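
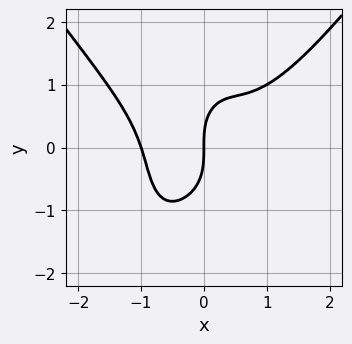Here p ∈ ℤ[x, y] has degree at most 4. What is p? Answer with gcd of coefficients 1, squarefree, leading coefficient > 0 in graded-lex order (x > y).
(a) Degree: a generic line meets the curve in up to 4 points, so deg p = 4.
(b) Reading off the gridlines: one y-axis crossing is at y = 0; among the integer gridlines, it crosses the x-axis at x ∈ {-1, 0}.
(c) Putting this together gives p.

2*x^4 - x^2*y^2 - 2*x^2*y - y^3 + 2*x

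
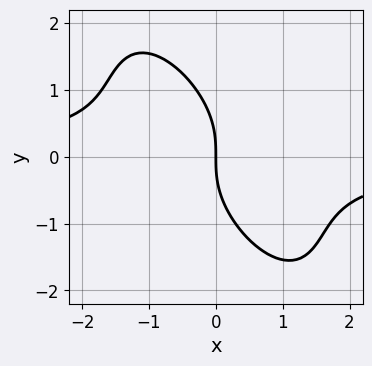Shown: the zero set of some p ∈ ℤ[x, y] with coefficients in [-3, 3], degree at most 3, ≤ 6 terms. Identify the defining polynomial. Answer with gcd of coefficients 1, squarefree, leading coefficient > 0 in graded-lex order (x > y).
2*x^2*y + 2*x*y^2 + y^3 + 2*x

First, the degree is 3 — a generic line meets the curve in up to 3 points.
Next, reading off the gridlines: it meets the y-axis at y = 0 (among the integer gridlines); one x-axis crossing is at x = 0.
Finally, these observations pin down the coefficients.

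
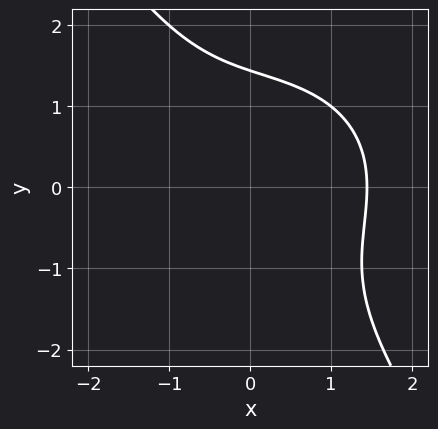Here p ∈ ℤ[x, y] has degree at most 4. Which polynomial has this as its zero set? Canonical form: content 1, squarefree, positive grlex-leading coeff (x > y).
x^3 + x*y^2 + y^3 - 3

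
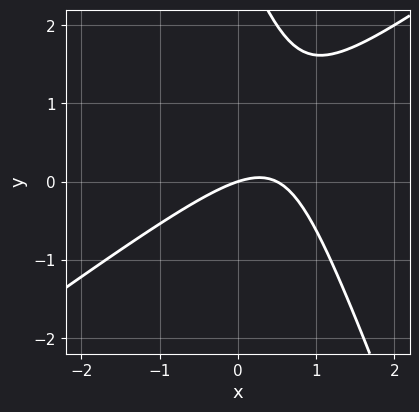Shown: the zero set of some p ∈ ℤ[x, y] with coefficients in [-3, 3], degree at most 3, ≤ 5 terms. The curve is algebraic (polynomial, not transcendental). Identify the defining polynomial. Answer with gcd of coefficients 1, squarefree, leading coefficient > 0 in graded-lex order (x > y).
2*x^2 - 2*x*y - y^2 - x + 3*y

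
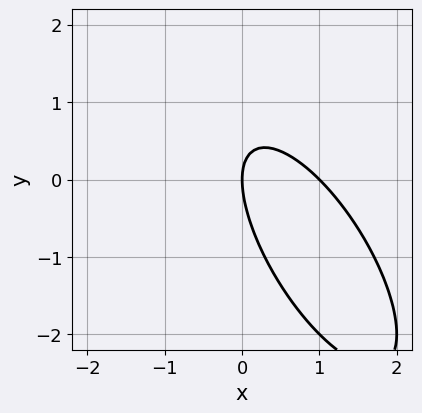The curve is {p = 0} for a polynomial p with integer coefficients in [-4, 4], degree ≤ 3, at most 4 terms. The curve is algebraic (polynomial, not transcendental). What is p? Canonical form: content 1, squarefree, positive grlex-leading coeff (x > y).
2*x^2 + 2*x*y + y^2 - 2*x

First, deg p = 2. No degree-1 curve has this shape.
Next, from the axis intercepts and sections: it crosses the y-axis at the gridline y = 0; the x-axis gridline crossings are at x ∈ {0, 1}.
Finally, fitting integer coefficients to these (and the overall shape) gives p.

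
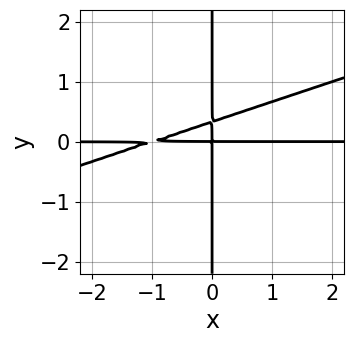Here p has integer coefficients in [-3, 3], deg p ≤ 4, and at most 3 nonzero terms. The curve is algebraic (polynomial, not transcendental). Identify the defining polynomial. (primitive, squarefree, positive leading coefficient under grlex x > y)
x^2*y - 3*x*y^2 + x*y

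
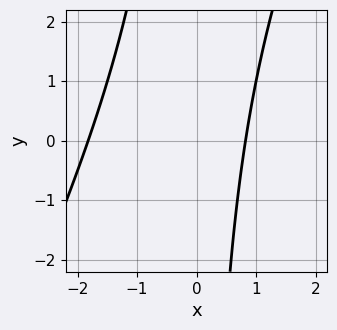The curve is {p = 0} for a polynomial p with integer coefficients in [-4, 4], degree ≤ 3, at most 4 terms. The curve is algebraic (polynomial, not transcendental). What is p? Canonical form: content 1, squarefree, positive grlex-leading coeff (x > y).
2*x^2 - x*y + 2*x - 3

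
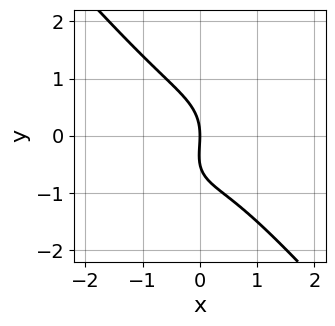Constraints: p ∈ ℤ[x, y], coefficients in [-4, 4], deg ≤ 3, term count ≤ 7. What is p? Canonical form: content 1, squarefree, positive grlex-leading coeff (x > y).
3*x^3 + 2*y^3 + x*y + y^2 + 3*x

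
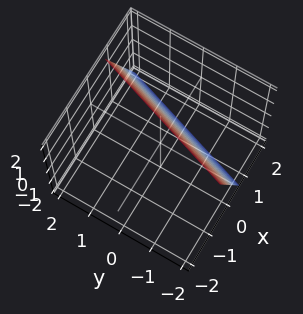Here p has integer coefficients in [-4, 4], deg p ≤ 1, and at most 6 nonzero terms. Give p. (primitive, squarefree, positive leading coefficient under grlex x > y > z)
3*x - y + z - 2

1. Degree: the surface is flat (a plane), so deg p = 1.
2. Reading off the gridlines: it crosses the z-axis at the gridline z = 2; it meets the y-axis at y = -2 (among the integer gridlines).
3. Putting this together gives p.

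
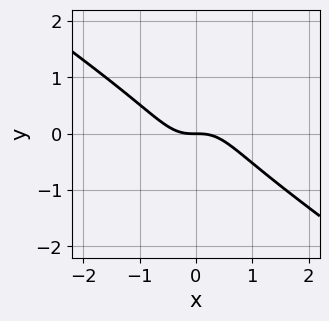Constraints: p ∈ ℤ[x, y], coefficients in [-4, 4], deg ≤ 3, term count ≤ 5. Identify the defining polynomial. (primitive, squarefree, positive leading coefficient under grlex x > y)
3*x^3 + 3*x^2*y - x*y^2 + y^3 + 2*y

Degree: no degree-2 curve has this shape, so deg p = 3.
From the axis intercepts and sections: one x-axis crossing is at x = 0; one y-axis crossing is at y = 0.
Together with the visible shape, these determine p as stated.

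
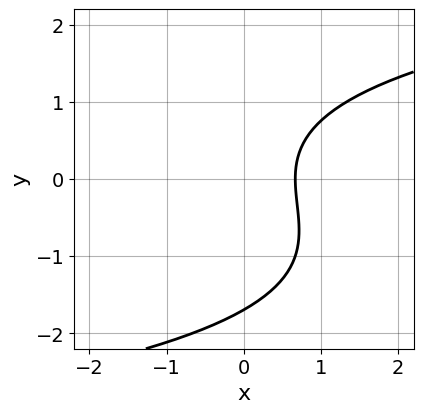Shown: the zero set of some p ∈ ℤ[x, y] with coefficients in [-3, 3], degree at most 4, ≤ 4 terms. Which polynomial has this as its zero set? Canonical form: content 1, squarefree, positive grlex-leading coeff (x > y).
y^3 + y^2 - 3*x + 2

1. deg p = 3.
2. Solving for integer coefficients yields p as stated.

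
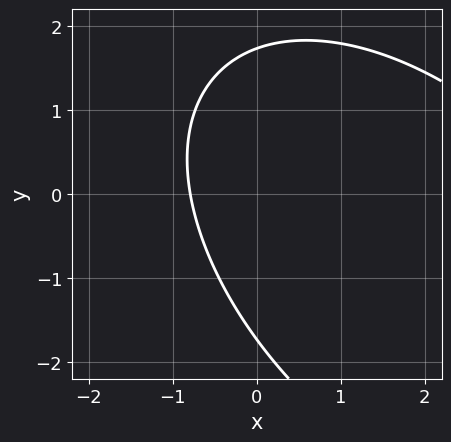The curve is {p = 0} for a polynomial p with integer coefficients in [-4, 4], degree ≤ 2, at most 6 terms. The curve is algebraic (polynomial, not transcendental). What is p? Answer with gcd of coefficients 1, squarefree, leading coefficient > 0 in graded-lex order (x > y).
Degree: a generic line meets the curve in up to 2 points, so deg p = 2.
Solving for integer coefficients yields p as stated.

x^2 + x*y + y^2 - 3*x - 3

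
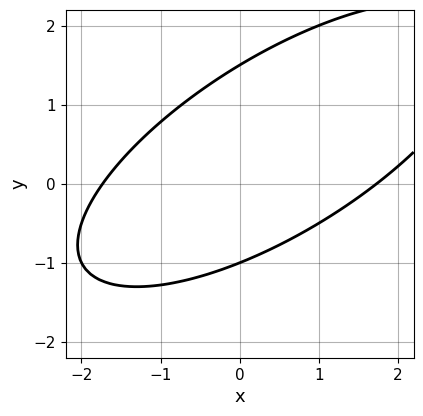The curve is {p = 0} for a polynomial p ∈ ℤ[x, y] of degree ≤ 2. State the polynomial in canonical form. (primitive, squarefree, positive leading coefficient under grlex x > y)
x^2 - 2*x*y + 2*y^2 - y - 3

1. deg p = 2.
2. From the visible intercepts: it crosses the y-axis at the gridline y = -1.
3. The integer polynomial consistent with all of this is the stated p.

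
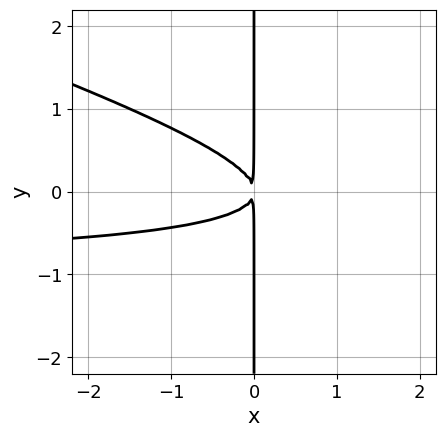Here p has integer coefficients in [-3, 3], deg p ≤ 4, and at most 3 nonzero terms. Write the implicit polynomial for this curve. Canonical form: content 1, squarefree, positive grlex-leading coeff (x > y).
The degree is 3 — the shape is more complex than any degree-2 curve.
From the axis intercepts and sections: every point of the y-axis in the box is on the curve.
Putting this together gives p.

x^2*y + 3*x*y^2 + x^2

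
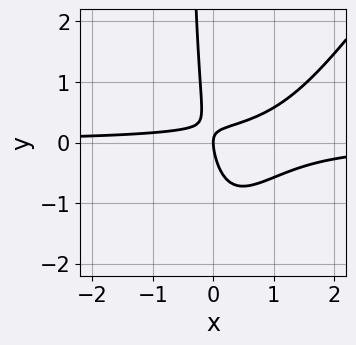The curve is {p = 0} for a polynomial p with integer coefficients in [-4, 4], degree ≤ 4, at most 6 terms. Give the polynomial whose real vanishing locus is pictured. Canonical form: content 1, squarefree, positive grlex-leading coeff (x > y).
Degree: a generic line meets the curve in up to 3 points, so deg p = 3.
Reading off the gridlines: it meets the x-axis at x = 0 (among the integer gridlines); one y-axis crossing is at y = 0.
Solving for integer coefficients yields p as stated.

3*x^2*y - 2*x*y^2 - 3*x*y - y^2 + x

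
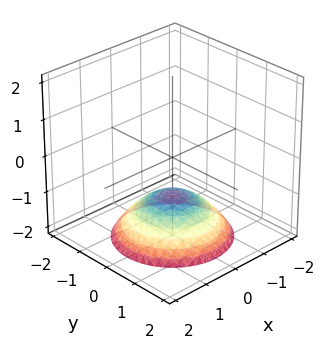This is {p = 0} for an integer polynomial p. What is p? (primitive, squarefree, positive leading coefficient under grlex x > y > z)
(a) The degree is 2 — a generic line meets the surface in up to 2 points.
(b) Symmetries: rotational symmetry about the z-axis ⇒ p depends on x, y only through x² + y².
(c) Reading off the gridlines: a circular section at z = -2 has radius between 1 and 2; it meets the z-axis at z = -1 (among the integer gridlines).
(d) Putting this together gives p.

x^2 + y^2 + 2*z + 2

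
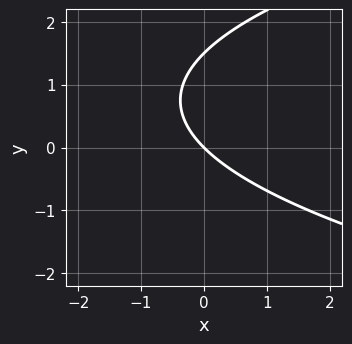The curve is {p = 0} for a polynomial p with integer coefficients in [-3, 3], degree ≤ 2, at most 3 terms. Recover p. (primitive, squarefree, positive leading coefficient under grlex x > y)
1. The degree is 2 — no degree-1 curve has this shape.
2. Observable constraints: it crosses the y-axis at the gridline y = 0; one x-axis crossing is at x = 0.
3. Matching integer coefficients to the picture gives p.

2*y^2 - 3*x - 3*y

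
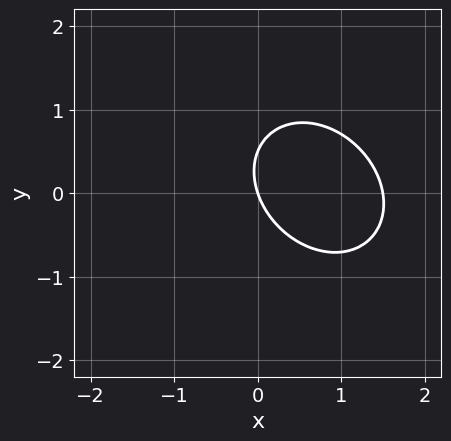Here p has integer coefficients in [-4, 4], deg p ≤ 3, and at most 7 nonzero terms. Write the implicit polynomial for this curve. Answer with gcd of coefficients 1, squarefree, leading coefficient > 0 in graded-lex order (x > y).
(a) Degree: no degree-1 curve has this shape, so deg p = 2.
(b) From the axis intercepts and sections: one x-axis crossing is at x = 0; one y-axis crossing is at y = 0.
(c) Fitting integer coefficients to these (and the overall shape) gives p.

2*x^2 + x*y + 2*y^2 - 3*x - y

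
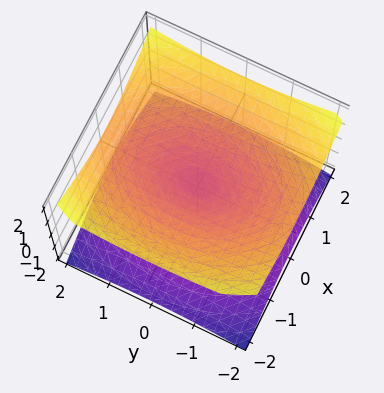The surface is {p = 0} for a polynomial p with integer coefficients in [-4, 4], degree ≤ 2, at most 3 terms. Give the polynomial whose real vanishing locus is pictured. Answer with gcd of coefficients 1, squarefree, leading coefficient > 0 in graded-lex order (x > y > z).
2*x^2 + y^2 - 3*z^2

(a) The degree is 2 — two nappes meeting at a single point; a quadric.
(b) Symmetries: mirror symmetry z ↦ −z ⇒ only even powers of z; the y ↦ −y reflection is a symmetry, so y appears only in even powers; it's symmetric under x → −x, forcing even powers of x.
(c) Observable constraints: it crosses the y-axis at the gridline y = 0; it meets the x-axis at x = 0 (among the integer gridlines); one z-axis crossing is at z = 0.
(d) Putting this together gives p.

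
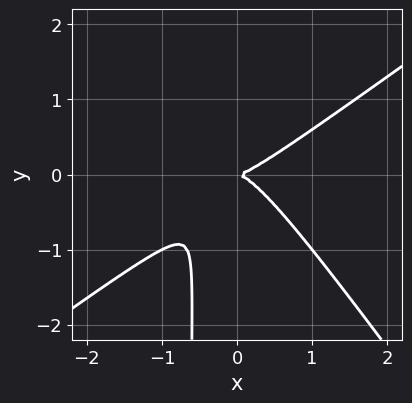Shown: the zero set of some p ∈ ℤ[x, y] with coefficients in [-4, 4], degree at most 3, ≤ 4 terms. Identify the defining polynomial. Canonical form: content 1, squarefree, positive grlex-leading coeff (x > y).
3*x^3 - 2*x^2*y - 3*x*y^2 - 2*y^2

1. Degree: no degree-2 curve has this shape, so deg p = 3.
2. Observable constraints: it crosses the y-axis at the gridline y = 0; it crosses the x-axis at the gridline x = 0.
3. Matching integer coefficients to the picture gives p.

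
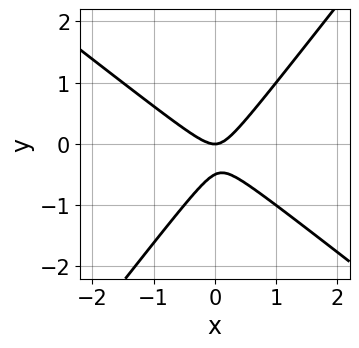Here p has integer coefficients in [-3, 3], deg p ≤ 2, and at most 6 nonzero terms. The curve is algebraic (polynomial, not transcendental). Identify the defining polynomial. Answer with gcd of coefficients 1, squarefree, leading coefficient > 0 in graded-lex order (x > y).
2*x^2 + x*y - 2*y^2 - y

First, deg p = 2. A generic line meets the curve in up to 2 points.
Then, observable constraints: one x-axis crossing is at x = 0; it crosses the y-axis at the gridline y = 0.
Finally, the integer polynomial consistent with all of this is the stated p.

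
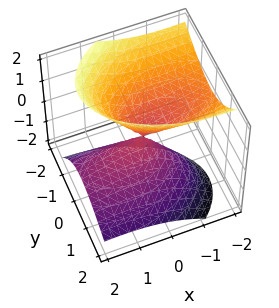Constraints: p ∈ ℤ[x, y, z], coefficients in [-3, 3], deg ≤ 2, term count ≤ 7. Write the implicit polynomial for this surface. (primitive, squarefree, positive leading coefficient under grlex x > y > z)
x^2 + 2*x*z + 3*y^2 + 2*y*z - 2*z^2

1. There are 2 components. Treating them together as one polynomial.
2. Degree: no degree-1 surface has this shape, so deg p = 2.
3. From the axis intercepts and sections: it crosses the z-axis at the gridline z = 0; it meets the y-axis at y = 0 (among the integer gridlines).
4. Putting this together gives p.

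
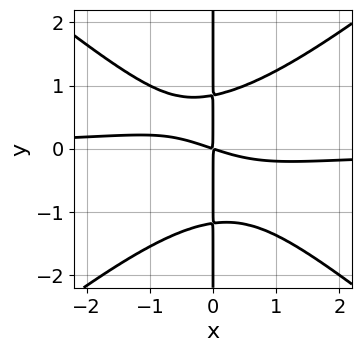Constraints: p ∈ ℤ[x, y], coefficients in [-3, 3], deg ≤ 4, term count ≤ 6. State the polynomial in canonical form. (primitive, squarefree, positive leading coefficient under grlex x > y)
(a) The degree is 4 — the shape is more complex than any degree-3 curve.
(b) Checking where it meets the axes: the visible y-axis segment lies entirely on the curve.
(c) These observations pin down the coefficients.

2*x^3*y - 3*x*y^3 - x*y^2 + x^2 + 3*x*y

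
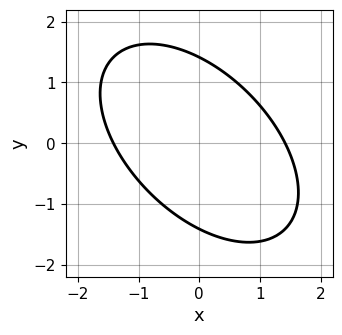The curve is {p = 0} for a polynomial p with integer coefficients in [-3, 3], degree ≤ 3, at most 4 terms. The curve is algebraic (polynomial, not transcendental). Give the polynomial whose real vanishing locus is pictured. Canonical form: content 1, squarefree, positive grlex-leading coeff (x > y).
(a) The degree is 2 — the shape is more complex than any degree-1 curve.
(b) The integer polynomial consistent with all of this is the stated p.

x^2 + x*y + y^2 - 2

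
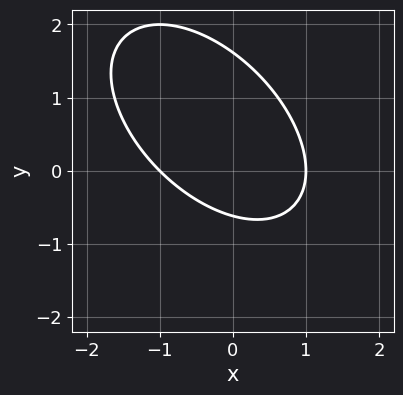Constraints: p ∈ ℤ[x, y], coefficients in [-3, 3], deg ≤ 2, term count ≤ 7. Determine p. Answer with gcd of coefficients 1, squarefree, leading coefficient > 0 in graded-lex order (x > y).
First, the degree is 2 — the shape is more complex than any degree-1 curve.
Next, from the axis intercepts and sections: the x-axis gridline crossings are at x ∈ {-1, 1}.
Finally, matching integer coefficients to the picture gives p.

x^2 + x*y + y^2 - y - 1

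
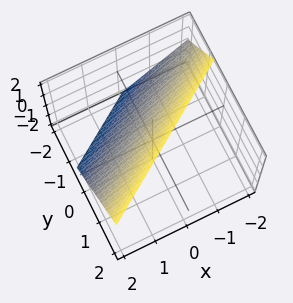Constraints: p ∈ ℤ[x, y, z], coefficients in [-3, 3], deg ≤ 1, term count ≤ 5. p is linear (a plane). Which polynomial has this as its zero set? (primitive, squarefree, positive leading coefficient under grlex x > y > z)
1. Degree: the surface is flat (a plane), so deg p = 1.
2. Checking where it meets the axes: it meets the z-axis at z = 1 (among the integer gridlines); it meets the x-axis at x = 1 (among the integer gridlines).
3. Solving for integer coefficients yields p as stated.

2*x - 3*y + 2*z - 2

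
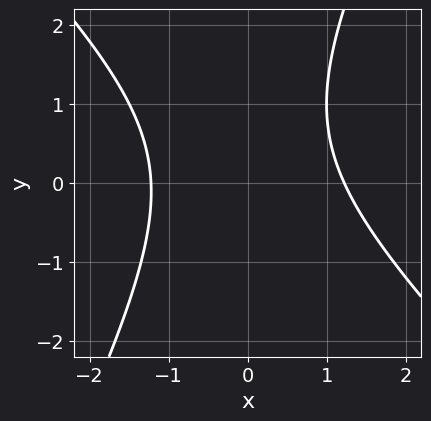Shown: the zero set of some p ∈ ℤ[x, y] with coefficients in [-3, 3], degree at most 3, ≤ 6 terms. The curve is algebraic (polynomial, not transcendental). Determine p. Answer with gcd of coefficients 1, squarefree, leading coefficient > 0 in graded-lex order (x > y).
2*x^2 + x*y - y^2 + y - 3

(a) deg p = 2. The shape is more complex than any degree-1 curve.
(b) Reading off the gridlines: it misses every integer gridline on the y-axis.
(c) Fitting integer coefficients to these (and the overall shape) gives p.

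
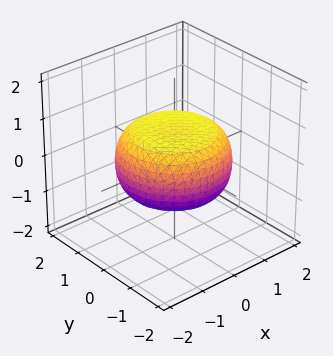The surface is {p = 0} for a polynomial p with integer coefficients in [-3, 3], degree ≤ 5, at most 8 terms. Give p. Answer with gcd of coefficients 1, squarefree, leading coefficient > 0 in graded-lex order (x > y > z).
x^4 + 2*x^2*y^2 + y^4 - x^2 - y^2 + 3*z^2 - 2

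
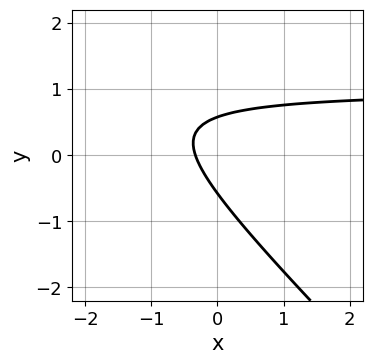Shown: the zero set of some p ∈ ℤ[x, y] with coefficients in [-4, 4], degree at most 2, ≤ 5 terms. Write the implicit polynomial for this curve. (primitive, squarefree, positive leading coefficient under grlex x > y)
First, the degree is 2 — the shape is more complex than any degree-1 curve.
Finally, matching integer coefficients to the picture gives p.

3*x*y + 3*y^2 - 3*x - 1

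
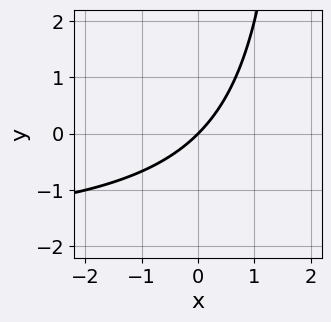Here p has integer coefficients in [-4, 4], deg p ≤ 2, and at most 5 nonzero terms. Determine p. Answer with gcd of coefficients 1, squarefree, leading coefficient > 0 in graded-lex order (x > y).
(a) Degree: the shape is more complex than any degree-1 curve, so deg p = 2.
(b) Reading off the gridlines: it meets the y-axis at y = 0 (among the integer gridlines); one x-axis crossing is at x = 0.
(c) The integer polynomial consistent with all of this is the stated p.

x*y + 2*x - 2*y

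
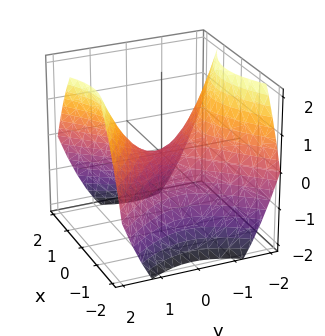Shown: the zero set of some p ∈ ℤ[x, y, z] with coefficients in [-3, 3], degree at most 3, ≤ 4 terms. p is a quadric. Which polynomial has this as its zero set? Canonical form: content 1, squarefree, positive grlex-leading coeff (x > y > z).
1. deg p = 2. A saddle surface; a quadric.
2. Symmetries: the x ↦ −x reflection is a symmetry, so x appears only in even powers; mirror symmetry y ↦ −y ⇒ only even powers of y.
3. Reading off the gridlines: it crosses the z-axis at the gridline z = 0; one x-axis crossing is at x = 0; it crosses the y-axis at the gridline y = 0.
4. Matching integer coefficients to the picture gives p.

2*x^2 - 2*y^2 + 3*z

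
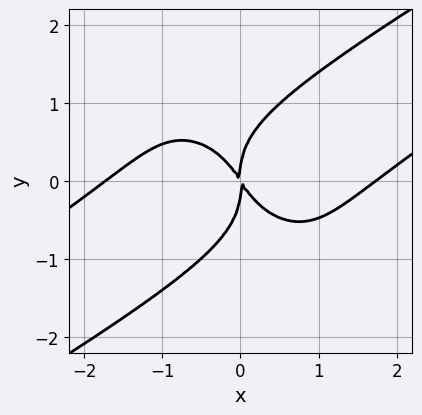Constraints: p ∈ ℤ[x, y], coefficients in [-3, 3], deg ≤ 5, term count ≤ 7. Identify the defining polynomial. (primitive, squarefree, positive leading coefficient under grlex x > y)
First, deg p = 4. A generic line meets the curve in up to 4 points.
Next, from the visible intercepts: one x-axis crossing is at x = 0; it crosses the y-axis at the gridline y = 0.
Finally, fitting integer coefficients to these (and the overall shape) gives p.

x^4 - 2*x^3*y + 2*y^4 - 3*x^2 - 2*x*y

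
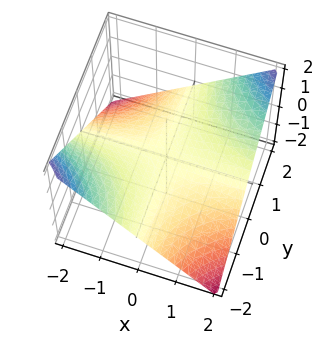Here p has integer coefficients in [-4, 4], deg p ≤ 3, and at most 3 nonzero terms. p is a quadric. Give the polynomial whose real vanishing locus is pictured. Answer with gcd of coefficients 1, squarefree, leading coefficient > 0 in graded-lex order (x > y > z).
x*y - 2*z

1. deg p = 2.
2. Observable constraints: it meets the z-axis at z = 0 (among the integer gridlines); every point of the x-axis in the box is on the surface.
3. The integer polynomial consistent with all of this is the stated p.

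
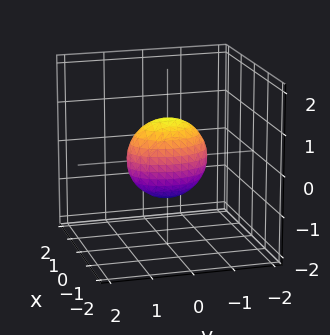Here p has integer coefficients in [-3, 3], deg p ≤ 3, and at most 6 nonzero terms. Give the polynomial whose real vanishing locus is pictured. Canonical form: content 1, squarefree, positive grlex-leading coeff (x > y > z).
First, deg p = 2. A closed, bounded, convex surface; a quadric.
Next, symmetries: the z ↦ −z reflection is a symmetry, so z appears only in even powers; mirror symmetry x ↦ −x ⇒ only even powers of x; it's symmetric under y → −y, forcing even powers of y.
Then, observable constraints: the y-axis gridline crossings are at y ∈ {-1, 1}; among the integer gridlines, it crosses the z-axis at z ∈ {-1, 1}.
Finally, putting this together gives p.

2*x^2 + y^2 + z^2 - 1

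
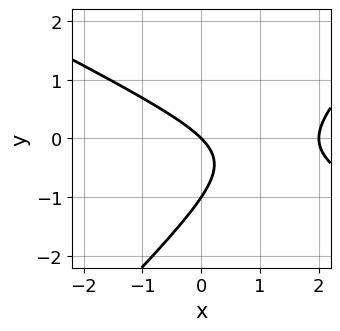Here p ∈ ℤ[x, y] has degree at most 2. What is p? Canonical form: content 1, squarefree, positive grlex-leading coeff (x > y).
x^2 + x*y - 2*y^2 - 2*x - 2*y

1. deg p = 2. No degree-1 curve has this shape.
2. Reading off the gridlines: the y-axis gridline crossings are at y ∈ {-1, 0}; among the integer gridlines, it crosses the x-axis at x ∈ {0, 2}.
3. Solving for integer coefficients yields p as stated.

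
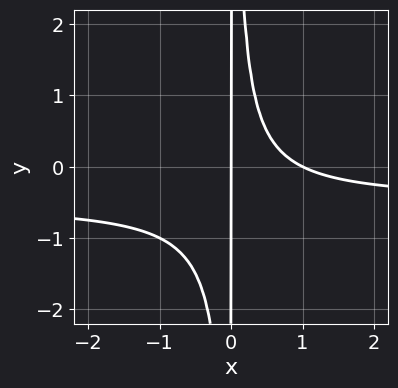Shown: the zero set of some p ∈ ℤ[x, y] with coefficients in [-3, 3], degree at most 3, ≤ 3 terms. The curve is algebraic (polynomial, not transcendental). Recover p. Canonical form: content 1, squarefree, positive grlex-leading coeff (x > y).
2*x^2*y + x^2 - x

deg p = 3. A generic line meets the curve in up to 3 points.
From the visible intercepts: the x-axis gridline crossings are at x ∈ {0, 1}; the visible y-axis segment lies entirely on the curve.
Solving for integer coefficients yields p as stated.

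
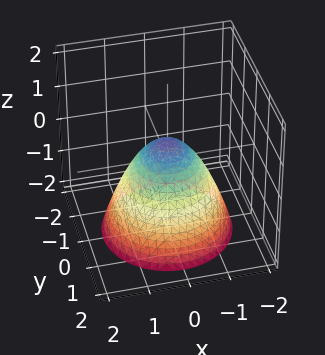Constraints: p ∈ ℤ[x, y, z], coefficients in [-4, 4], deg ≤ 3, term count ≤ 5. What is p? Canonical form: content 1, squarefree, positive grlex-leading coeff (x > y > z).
2*x^2 + 2*y^2 + 2*z - 1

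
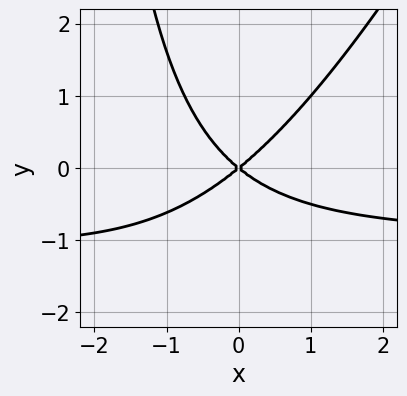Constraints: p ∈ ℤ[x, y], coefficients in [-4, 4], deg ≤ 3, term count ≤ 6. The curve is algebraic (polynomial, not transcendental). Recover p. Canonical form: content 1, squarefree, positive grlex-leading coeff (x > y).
2*x^2*y - x*y^2 + 2*x^2 - 3*y^2

1. Degree: a generic line meets the curve in up to 3 points, so deg p = 3.
2. Against the integer gridlines: it crosses the x-axis at the gridline x = 0; it meets the y-axis at y = 0 (among the integer gridlines).
3. Assembling these constraints gives the stated polynomial.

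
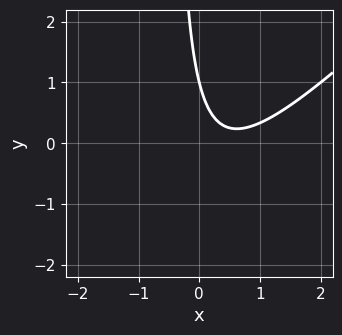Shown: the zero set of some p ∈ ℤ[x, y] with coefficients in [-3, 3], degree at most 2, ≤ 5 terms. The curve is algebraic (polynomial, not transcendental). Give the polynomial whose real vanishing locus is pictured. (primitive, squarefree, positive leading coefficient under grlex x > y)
2*x^2 - 2*x*y - 2*x - y + 1

Degree: the shape is more complex than any degree-1 curve, so deg p = 2.
Checking where it meets the axes: it misses every integer gridline on the x-axis; one y-axis crossing is at y = 1.
These observations pin down the coefficients.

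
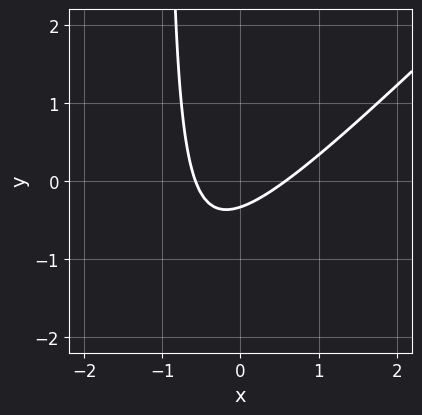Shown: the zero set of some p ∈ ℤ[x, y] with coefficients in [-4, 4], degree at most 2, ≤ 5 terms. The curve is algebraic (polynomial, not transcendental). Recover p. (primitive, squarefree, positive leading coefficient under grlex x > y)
3*x^2 - 3*x*y - 3*y - 1

1. deg p = 2. The shape is more complex than any degree-1 curve.
2. The integer polynomial consistent with all of this is the stated p.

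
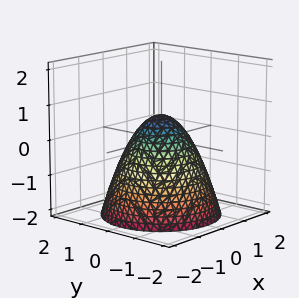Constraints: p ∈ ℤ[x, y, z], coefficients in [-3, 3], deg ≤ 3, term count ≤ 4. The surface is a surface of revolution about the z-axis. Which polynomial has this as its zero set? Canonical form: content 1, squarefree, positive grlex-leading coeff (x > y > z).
3*x^2 + 3*y^2 + 3*z - 2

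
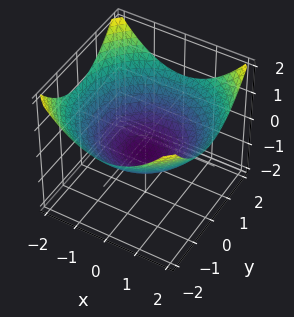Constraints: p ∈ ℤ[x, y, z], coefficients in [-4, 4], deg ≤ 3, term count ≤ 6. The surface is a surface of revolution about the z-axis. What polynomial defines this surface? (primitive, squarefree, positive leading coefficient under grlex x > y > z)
1. Degree: the shape is more complex than any degree-1 surface, so deg p = 2.
2. Symmetries: rotational symmetry about the z-axis ⇒ p depends on x, y only through x² + y².
3. Reading off the gridlines: a circular section at z = 0 has radius between 1 and 2.
4. These observations pin down the coefficients.

x^2 + y^2 - 3*z - 2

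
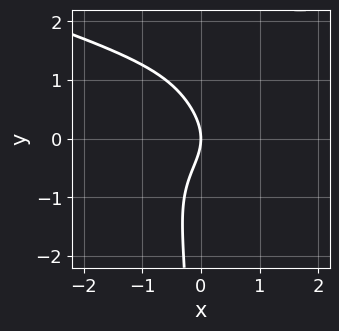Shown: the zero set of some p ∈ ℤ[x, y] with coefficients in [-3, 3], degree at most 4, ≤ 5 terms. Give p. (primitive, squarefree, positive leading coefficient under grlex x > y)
2*x*y^3 - x^3 - 2*x*y^2 - 2*y^2 - 3*x

First, degree: no degree-3 curve has this shape, so deg p = 4.
Next, from the axis intercepts and sections: one y-axis crossing is at y = 0; one x-axis crossing is at x = 0.
Finally, together with the visible shape, these determine p as stated.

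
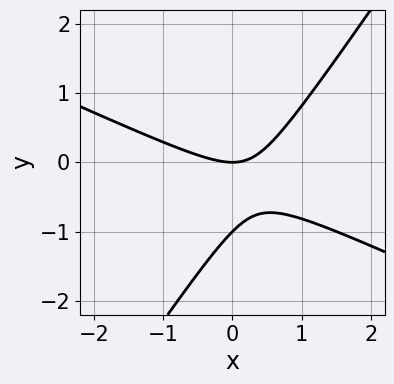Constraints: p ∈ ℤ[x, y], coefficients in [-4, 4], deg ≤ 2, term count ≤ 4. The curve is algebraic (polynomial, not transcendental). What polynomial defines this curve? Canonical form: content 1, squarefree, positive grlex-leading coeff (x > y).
First, degree: no degree-1 curve has this shape, so deg p = 2.
Then, from the axis intercepts and sections: the y-axis gridline crossings are at y ∈ {-1, 0}; it crosses the x-axis at the gridline x = 0.
Finally, the integer polynomial consistent with all of this is the stated p.

2*x^2 + 3*x*y - 3*y^2 - 3*y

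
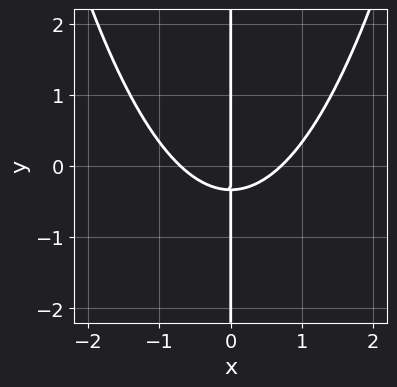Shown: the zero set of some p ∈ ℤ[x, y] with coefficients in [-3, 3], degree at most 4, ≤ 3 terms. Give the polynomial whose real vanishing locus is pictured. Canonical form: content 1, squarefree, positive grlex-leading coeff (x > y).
Degree: the shape is more complex than any degree-2 curve, so deg p = 3.
Checking where it meets the axes: it meets the x-axis at x = 0 (among the integer gridlines); the visible y-axis segment lies entirely on the curve.
The integer polynomial consistent with all of this is the stated p.

2*x^3 - 3*x*y - x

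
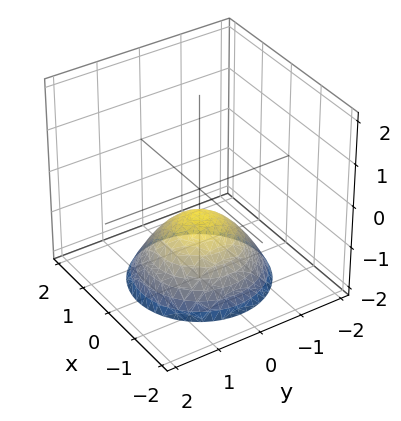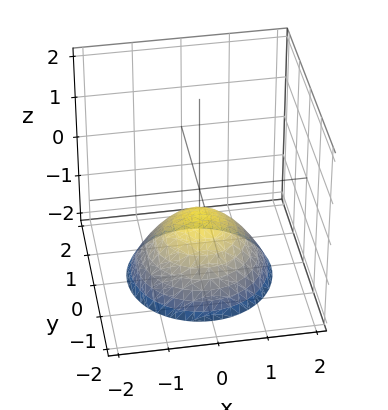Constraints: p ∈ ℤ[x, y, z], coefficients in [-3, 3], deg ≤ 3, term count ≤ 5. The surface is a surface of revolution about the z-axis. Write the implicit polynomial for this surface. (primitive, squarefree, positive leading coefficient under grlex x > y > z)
2*x^2 + 2*y^2 + 3*z + 2

deg p = 2.
Symmetry: the surface is invariant under rotation about z: p = q(x² + y², z).
Checking where it meets the axes: the surface avoids every integer y-axis point in the box; a circular section at z = -1 has radius between 0 and 1; no x-intercept at any integer in the box.
Assembling these constraints gives the stated polynomial.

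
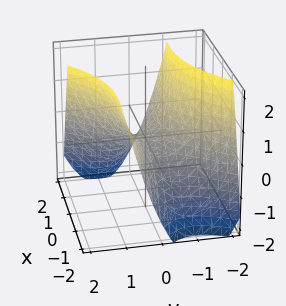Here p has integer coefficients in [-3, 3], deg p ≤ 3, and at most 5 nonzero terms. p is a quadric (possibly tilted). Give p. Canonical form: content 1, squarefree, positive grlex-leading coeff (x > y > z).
x^2 + 3*x*y - 3*y^2 + 3*z

Degree: a generic line meets the surface in up to 2 points, so deg p = 2.
From the axis intercepts and sections: it crosses the z-axis at the gridline z = 0; one x-axis crossing is at x = 0; it meets the y-axis at y = 0 (among the integer gridlines).
Together with the visible shape, these determine p as stated.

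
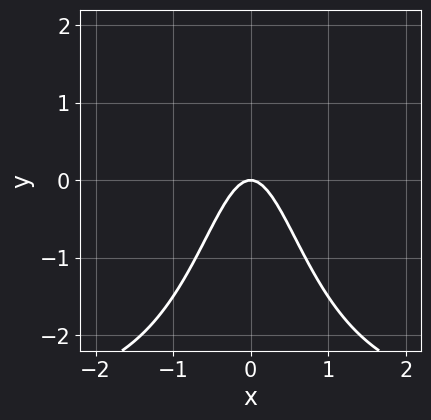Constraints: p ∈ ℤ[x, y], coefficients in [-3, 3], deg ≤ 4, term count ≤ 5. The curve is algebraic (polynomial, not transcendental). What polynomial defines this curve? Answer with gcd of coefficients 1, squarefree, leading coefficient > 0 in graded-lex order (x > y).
1. The degree is 3 — the shape is more complex than any degree-2 curve.
2. Symmetries: the x ↦ −x reflection is a symmetry, so x appears only in even powers.
3. From the axis intercepts and sections: it meets the x-axis at x = 0 (among the integer gridlines); it meets the y-axis at y = 0 (among the integer gridlines).
4. Matching integer coefficients to the picture gives p.

x^2*y + 3*x^2 + y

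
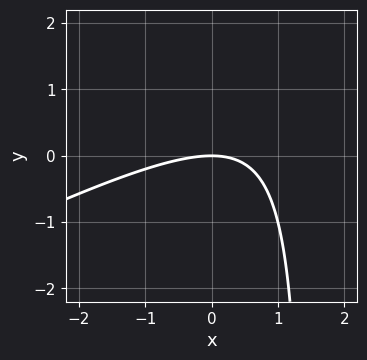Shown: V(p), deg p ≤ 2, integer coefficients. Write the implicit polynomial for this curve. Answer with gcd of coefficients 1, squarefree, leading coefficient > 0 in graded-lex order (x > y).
x^2 - 2*x*y + 3*y

First, degree: a generic line meets the curve in up to 2 points, so deg p = 2.
Then, reading off the gridlines: it meets the y-axis at y = 0 (among the integer gridlines); one x-axis crossing is at x = 0.
Finally, matching integer coefficients to the picture gives p.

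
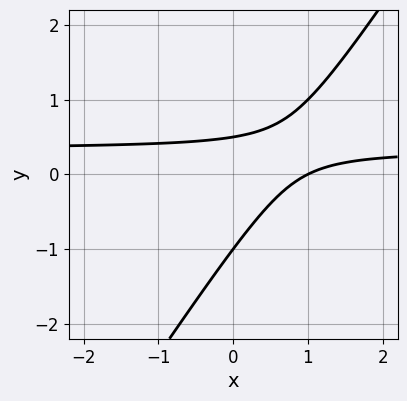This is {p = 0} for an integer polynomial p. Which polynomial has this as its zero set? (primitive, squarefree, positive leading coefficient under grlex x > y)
3*x*y - 2*y^2 - x - y + 1

First, degree: a generic line meets the curve in up to 2 points, so deg p = 2.
Next, against the integer gridlines: it crosses the y-axis at the gridline y = -1; one x-axis crossing is at x = 1.
Finally, matching integer coefficients to the picture gives p.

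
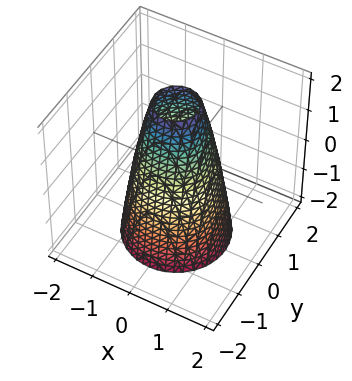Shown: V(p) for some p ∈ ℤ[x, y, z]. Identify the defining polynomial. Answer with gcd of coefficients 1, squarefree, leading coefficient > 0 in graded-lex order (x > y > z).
1. The degree is 2 — a generic line meets the surface in up to 2 points.
2. Symmetry: the z-axis is an axis of rotation, so x and y enter only as x² + y².
3. From the axis intercepts and sections: it misses every integer gridline on the z-axis; the x-axis gridline crossings are at x ∈ {-1, 1}; a circular section at z = -2 has radius between 1 and 2.
4. The integer polynomial consistent with all of this is the stated p.

3*x^2 + 3*y^2 + z - 3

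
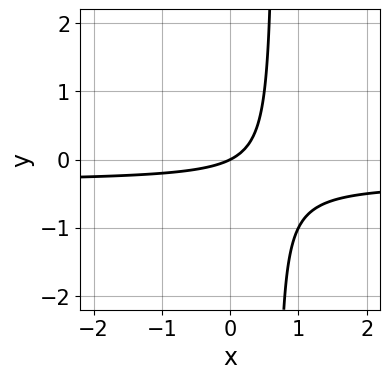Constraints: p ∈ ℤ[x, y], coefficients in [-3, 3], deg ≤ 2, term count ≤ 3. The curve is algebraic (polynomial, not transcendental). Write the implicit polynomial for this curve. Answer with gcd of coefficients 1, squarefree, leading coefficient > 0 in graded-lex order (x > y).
3*x*y + x - 2*y

(a) deg p = 2.
(b) Checking where it meets the axes: one x-axis crossing is at x = 0; it meets the y-axis at y = 0 (among the integer gridlines).
(c) The integer polynomial consistent with all of this is the stated p.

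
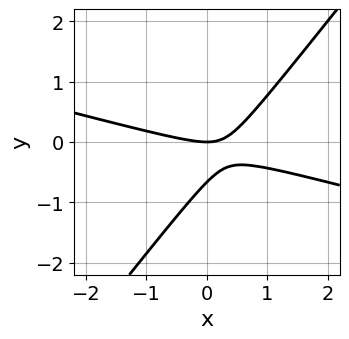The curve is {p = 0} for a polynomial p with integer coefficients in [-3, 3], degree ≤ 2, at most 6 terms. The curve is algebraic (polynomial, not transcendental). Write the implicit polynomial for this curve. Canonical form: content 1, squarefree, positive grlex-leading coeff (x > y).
The degree is 2 — the shape is more complex than any degree-1 curve.
Reading off the gridlines: one y-axis crossing is at y = 0; one x-axis crossing is at x = 0.
Together with the visible shape, these determine p as stated.

x^2 + 3*x*y - 3*y^2 - 2*y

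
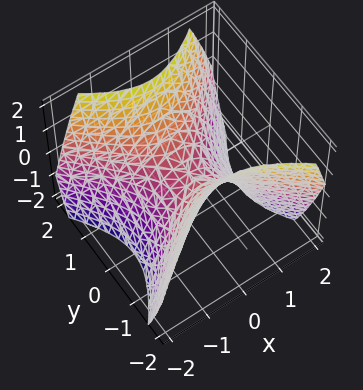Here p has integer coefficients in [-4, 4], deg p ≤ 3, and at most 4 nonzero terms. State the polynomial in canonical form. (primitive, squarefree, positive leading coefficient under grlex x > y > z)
(a) The degree is 2 — a hyperbolic paraboloid; a quadric.
(b) Symmetries: the x ↦ −x reflection is a symmetry, so x appears only in even powers; mirror symmetry y ↦ −y ⇒ only even powers of y.
(c) Against the integer gridlines: it crosses the z-axis at the gridline z = 0; one x-axis crossing is at x = 0; one y-axis crossing is at y = 0.
(d) Assembling these constraints gives the stated polynomial.

x^2 - y^2 + z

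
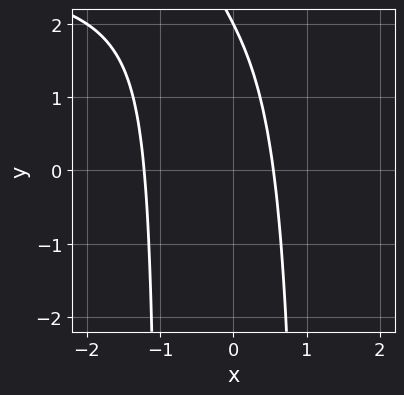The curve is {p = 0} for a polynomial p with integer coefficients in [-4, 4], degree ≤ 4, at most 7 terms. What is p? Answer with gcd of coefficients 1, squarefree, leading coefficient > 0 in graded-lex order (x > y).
x^2*y - 3*x^2 - 2*x - y + 2

First, degree: no degree-2 curve has this shape, so deg p = 3.
Then, checking where it meets the axes: it crosses the y-axis at the gridline y = 2.
Finally, assembling these constraints gives the stated polynomial.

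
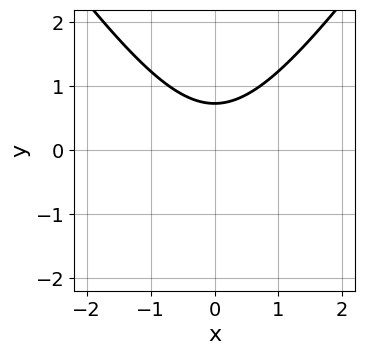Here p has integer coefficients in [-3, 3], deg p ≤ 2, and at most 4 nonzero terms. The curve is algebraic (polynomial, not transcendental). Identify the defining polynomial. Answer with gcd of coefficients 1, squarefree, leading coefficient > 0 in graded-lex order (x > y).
First, the degree is 2 — a generic line meets the curve in up to 2 points.
Next, symmetries: the x ↦ −x reflection is a symmetry, so x appears only in even powers.
Next, observable constraints: it misses every integer gridline on the x-axis.
Finally, fitting integer coefficients to these (and the overall shape) gives p.

2*x^2 - y^2 - 2*y + 2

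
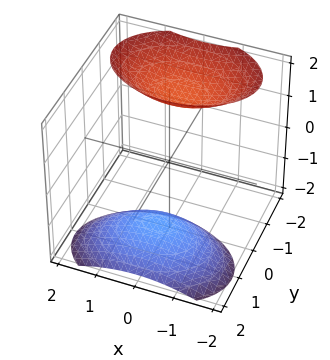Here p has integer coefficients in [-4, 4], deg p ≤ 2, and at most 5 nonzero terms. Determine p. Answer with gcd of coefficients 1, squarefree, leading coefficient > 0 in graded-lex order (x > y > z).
x^2 + 2*y^2 + 2*y*z - z^2 + 3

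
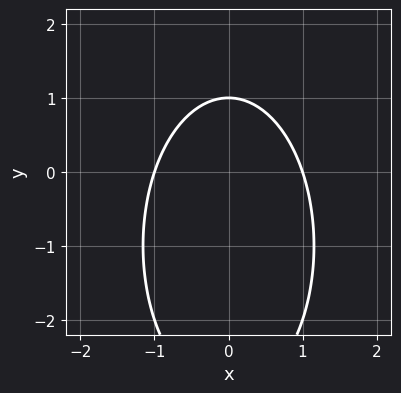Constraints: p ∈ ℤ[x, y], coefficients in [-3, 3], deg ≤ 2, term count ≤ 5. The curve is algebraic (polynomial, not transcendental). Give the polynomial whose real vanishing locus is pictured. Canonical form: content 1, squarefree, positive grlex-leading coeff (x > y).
The degree is 2 — a generic line meets the curve in up to 2 points.
Symmetries: the x ↦ −x reflection is a symmetry, so x appears only in even powers.
From the visible intercepts: it crosses the y-axis at the gridline y = 1; among the integer gridlines, it crosses the x-axis at x ∈ {-1, 1}.
These observations pin down the coefficients.

3*x^2 + y^2 + 2*y - 3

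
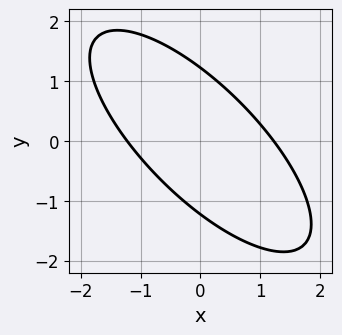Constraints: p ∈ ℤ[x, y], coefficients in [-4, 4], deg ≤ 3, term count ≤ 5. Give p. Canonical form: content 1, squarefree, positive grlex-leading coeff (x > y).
2*x^2 + 3*x*y + 2*y^2 - 3

deg p = 2. The shape is more complex than any degree-1 curve.
Putting this together gives p.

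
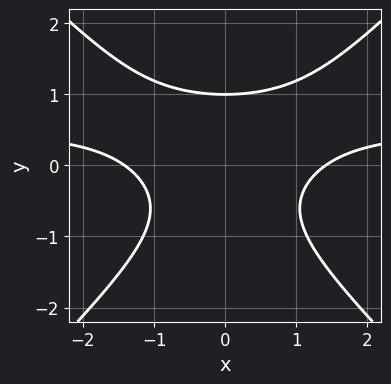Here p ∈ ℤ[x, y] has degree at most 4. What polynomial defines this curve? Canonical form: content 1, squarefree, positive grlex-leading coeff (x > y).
(a) Degree: the shape is more complex than any degree-2 curve, so deg p = 3.
(b) Symmetries: the x ↦ −x reflection is a symmetry, so x appears only in even powers.
(c) Against the integer gridlines: it meets the y-axis at y = 1 (among the integer gridlines).
(d) Fitting integer coefficients to these (and the overall shape) gives p.

2*x^2*y - 2*y^3 - x^2 + 2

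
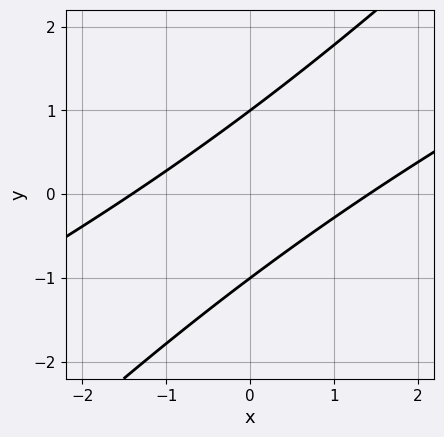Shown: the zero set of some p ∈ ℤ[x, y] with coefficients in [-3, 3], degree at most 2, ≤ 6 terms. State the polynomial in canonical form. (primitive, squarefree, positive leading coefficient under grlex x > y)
x^2 - 3*x*y + 2*y^2 - 2

(a) Degree: no degree-1 curve has this shape, so deg p = 2.
(b) Observable constraints: among the integer gridlines, it crosses the y-axis at y ∈ {-1, 1}.
(c) Matching integer coefficients to the picture gives p.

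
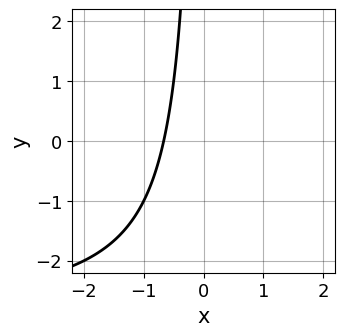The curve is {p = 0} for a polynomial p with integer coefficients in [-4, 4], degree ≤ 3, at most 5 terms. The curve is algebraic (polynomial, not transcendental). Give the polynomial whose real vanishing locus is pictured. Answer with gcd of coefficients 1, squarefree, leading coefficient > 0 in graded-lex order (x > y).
1. Degree: the shape is more complex than any degree-1 curve, so deg p = 2.
2. From the visible intercepts: it misses every integer gridline on the y-axis.
3. Putting this together gives p.

x*y + 3*x + 2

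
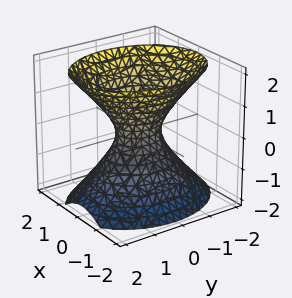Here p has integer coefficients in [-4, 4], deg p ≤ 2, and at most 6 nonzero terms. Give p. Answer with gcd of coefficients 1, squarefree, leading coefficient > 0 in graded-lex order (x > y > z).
3*x^2 + 2*y^2 - 2*z^2 - 1

Degree: one connected sheet with a waist; a quadric, so deg p = 2.
Symmetries: mirror symmetry z ↦ −z ⇒ only even powers of z; it's symmetric under y → −y, forcing even powers of y; the x ↦ −x reflection is a symmetry, so x appears only in even powers.
From the visible intercepts: no z-intercept at any integer in the box.
These observations pin down the coefficients.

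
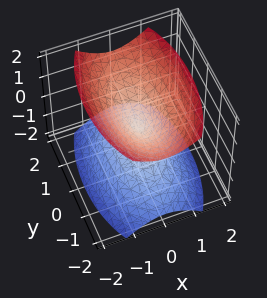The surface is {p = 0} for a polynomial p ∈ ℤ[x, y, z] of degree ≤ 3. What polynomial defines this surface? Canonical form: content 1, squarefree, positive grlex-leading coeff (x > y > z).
1. There are 2 components. They look like related sheets of one shape, so recover p as a whole.
2. The degree is 2 — two nappes meeting at a single point; a quadric.
3. Symmetries: mirror symmetry x ↦ −x ⇒ only even powers of x; it's symmetric under z → −z, forcing even powers of z; it's symmetric under y → −y, forcing even powers of y.
4. From the visible intercepts: it crosses the x-axis at the gridline x = 0; it crosses the z-axis at the gridline z = 0.
5. Assembling these constraints gives the stated polynomial.

3*x^2 + y^2 - 2*z^2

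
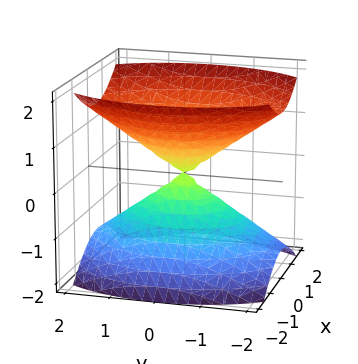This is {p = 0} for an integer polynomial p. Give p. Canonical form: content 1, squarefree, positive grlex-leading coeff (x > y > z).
2*x^2 + y^2 - 2*z^2

(a) There are 2 components. Treating them together as one polynomial.
(b) Degree: a double cone through the origin; a quadric, so deg p = 2.
(c) Symmetries: it's symmetric under z → −z, forcing even powers of z; it's symmetric under y → −y, forcing even powers of y; the x ↦ −x reflection is a symmetry, so x appears only in even powers.
(d) Observable constraints: it crosses the y-axis at the gridline y = 0; one x-axis crossing is at x = 0.
(e) The integer polynomial consistent with all of this is the stated p.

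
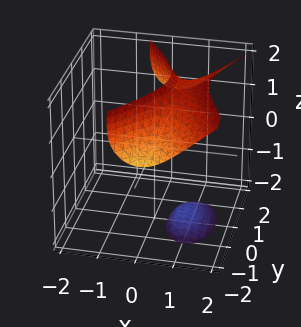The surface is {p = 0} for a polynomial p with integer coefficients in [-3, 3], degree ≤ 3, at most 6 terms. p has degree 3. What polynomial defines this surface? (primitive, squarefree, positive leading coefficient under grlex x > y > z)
x^3 - 2*x*z^2 - y^2*z + 3*x^2 + 3

(a) I count 2 distinct pieces. Treating them together as one polynomial.
(b) The degree is 3 — no degree-2 surface has this shape.
(c) Checking where it meets the axes: no x-intercept at any integer in the box; no y-intercept at any integer in the box; it misses every integer gridline on the z-axis.
(d) Matching integer coefficients to the picture gives p.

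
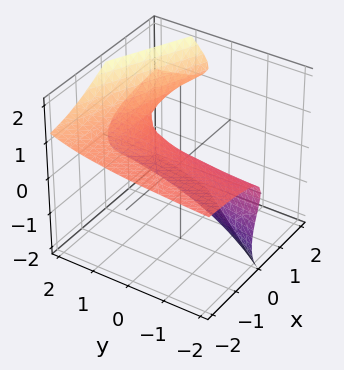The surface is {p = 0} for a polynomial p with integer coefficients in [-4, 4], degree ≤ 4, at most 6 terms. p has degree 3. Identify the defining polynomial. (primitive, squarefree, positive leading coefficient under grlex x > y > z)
First, the degree is 3 — a generic line meets the surface in up to 3 points.
Then, observable constraints: it crosses the z-axis at the gridline z = 0; every point of the y-axis in the box is on the surface; it meets the x-axis at x = 0 (among the integer gridlines).
Finally, matching integer coefficients to the picture gives p.

y*z^2 - z^3 + 2*x*z - 2*x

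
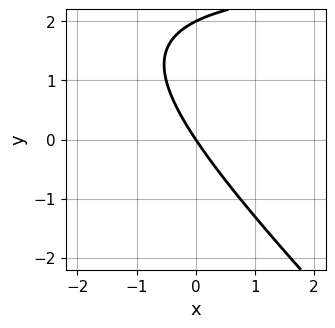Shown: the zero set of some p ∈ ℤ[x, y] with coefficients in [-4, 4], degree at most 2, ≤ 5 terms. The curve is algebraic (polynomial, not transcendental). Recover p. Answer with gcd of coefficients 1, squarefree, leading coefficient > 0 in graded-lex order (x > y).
x*y + y^2 - 3*x - 2*y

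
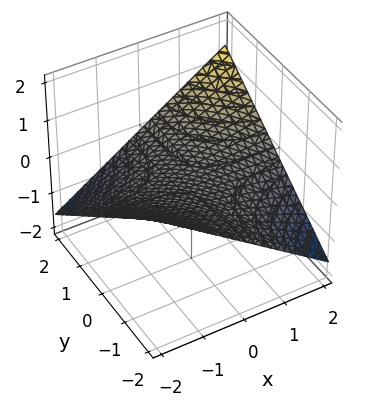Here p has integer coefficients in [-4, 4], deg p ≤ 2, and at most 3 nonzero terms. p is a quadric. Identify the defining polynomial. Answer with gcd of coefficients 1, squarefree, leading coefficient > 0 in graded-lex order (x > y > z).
First, degree: a saddle surface; a quadric, so deg p = 2.
Next, from the axis intercepts and sections: the visible x-axis segment lies entirely on the surface; every point of the y-axis in the box is on the surface; it meets the z-axis at z = 0 (among the integer gridlines).
Finally, these observations pin down the coefficients.

x*y - 3*z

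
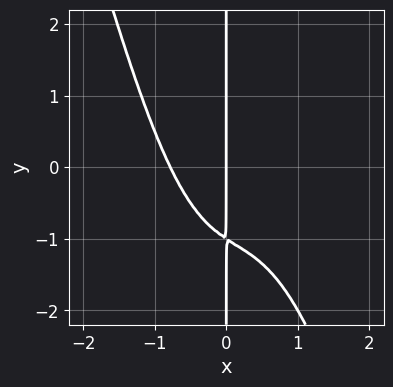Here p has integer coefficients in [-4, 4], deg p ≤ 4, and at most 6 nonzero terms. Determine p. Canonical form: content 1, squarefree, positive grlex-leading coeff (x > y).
3*x^4 + x^3*y + 2*x^2 + 3*x*y + 3*x

1. The degree is 4 — a generic line meets the curve in up to 4 points.
2. Checking where it meets the axes: it meets the x-axis at x = 0 (among the integer gridlines); the visible y-axis segment lies entirely on the curve.
3. Fitting integer coefficients to these (and the overall shape) gives p.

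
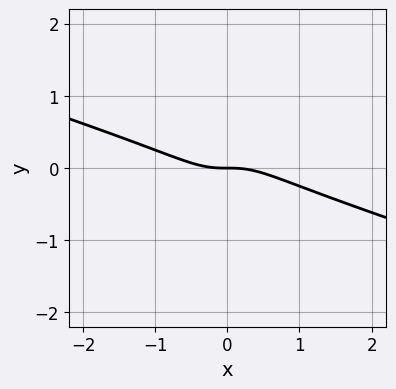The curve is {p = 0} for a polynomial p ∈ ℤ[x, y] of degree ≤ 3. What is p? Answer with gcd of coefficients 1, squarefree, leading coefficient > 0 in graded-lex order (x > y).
x^3 + 3*x^2*y + y

(a) deg p = 3. A generic line meets the curve in up to 3 points.
(b) From the visible intercepts: it crosses the x-axis at the gridline x = 0; one y-axis crossing is at y = 0.
(c) Fitting integer coefficients to these (and the overall shape) gives p.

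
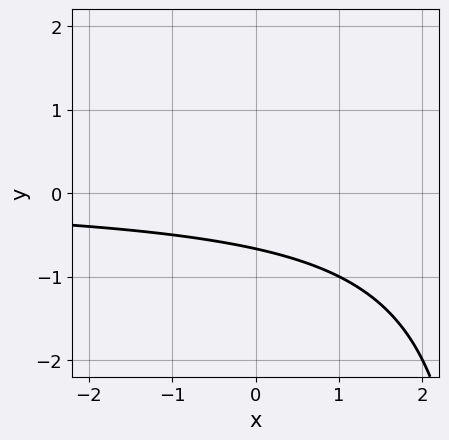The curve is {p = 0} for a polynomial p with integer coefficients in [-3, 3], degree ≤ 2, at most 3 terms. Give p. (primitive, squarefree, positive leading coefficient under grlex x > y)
x*y - 3*y - 2

1. deg p = 2. The shape is more complex than any degree-1 curve.
2. Against the integer gridlines: the curve avoids every integer x-axis point in the box.
3. Putting this together gives p.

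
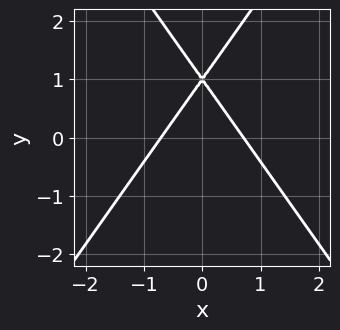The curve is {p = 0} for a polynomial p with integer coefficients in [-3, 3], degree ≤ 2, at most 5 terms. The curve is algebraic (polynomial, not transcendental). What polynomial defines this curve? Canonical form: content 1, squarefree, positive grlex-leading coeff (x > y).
The degree is 2 — no degree-1 curve has this shape.
Symmetries: it's symmetric under x → −x, forcing even powers of x.
From the axis intercepts and sections: one y-axis crossing is at y = 1.
Matching integer coefficients to the picture gives p.

2*x^2 - y^2 + 2*y - 1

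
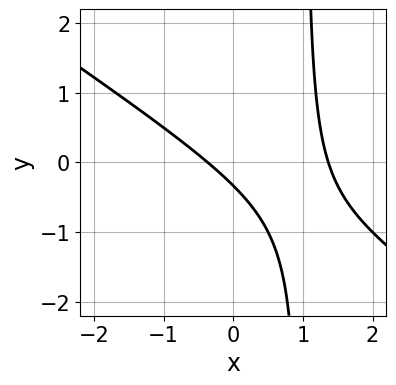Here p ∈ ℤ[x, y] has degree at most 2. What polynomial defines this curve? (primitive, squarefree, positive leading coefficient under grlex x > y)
2*x^2 + 3*x*y - 2*x - 3*y - 1

(a) deg p = 2.
(b) Putting this together gives p.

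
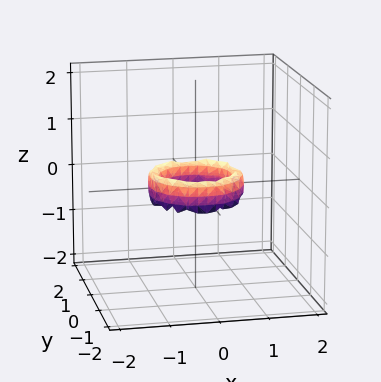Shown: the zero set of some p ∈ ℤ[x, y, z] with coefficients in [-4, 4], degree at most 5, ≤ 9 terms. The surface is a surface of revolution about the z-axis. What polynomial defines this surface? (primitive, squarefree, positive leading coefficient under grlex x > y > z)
2*x^4 + 4*x^2*y^2 + 2*y^4 - 3*x^2 - 3*y^2 + z^2 + 1

First, the degree is 4 — no degree-3 surface has this shape.
Then, symmetry: the z-axis is an axis of rotation, so x and y enter only as x² + y².
Then, checking where it meets the axes: the surface avoids every integer z-axis point in the box; among the integer gridlines, it crosses the x-axis at x ∈ {-1, 1}.
Finally, assembling these constraints gives the stated polynomial. Check: (0, -1, 0) on the y-axis lies on the surface, and p(0, -1, 0) = 0. ✓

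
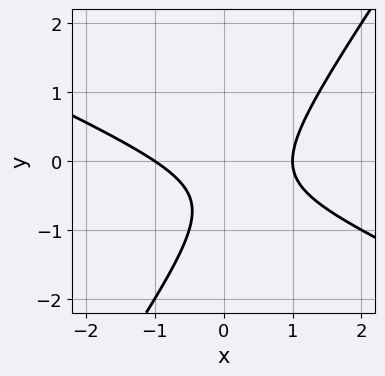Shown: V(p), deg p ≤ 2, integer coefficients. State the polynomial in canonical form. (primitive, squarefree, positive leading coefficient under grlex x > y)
(a) The degree is 2 — the shape is more complex than any degree-1 curve.
(b) From the axis intercepts and sections: no y-intercept at any integer in the box; among the integer gridlines, it crosses the x-axis at x ∈ {-1, 1}.
(c) Solving for integer coefficients yields p as stated.

2*x^2 + 3*x*y - 3*y^2 - 3*y - 2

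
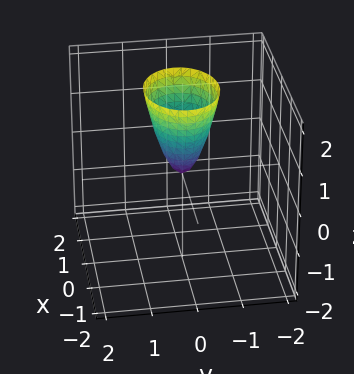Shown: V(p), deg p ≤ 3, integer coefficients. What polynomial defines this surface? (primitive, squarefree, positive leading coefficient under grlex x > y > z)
2*x^2 + 3*y^2 - z

(a) deg p = 2. A paraboloid; a quadric.
(b) Symmetries: the x ↦ −x reflection is a symmetry, so x appears only in even powers; the y ↦ −y reflection is a symmetry, so y appears only in even powers.
(c) Checking where it meets the axes: it crosses the y-axis at the gridline y = 0; one x-axis crossing is at x = 0; it meets the z-axis at z = 0 (among the integer gridlines).
(d) These observations pin down the coefficients.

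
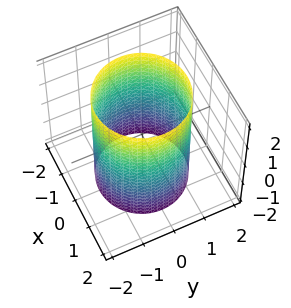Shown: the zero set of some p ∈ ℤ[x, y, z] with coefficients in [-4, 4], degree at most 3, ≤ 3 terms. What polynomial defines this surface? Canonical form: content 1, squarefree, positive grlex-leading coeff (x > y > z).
Degree: a cylinder; a quadric, so deg p = 2.
Symmetries: mirror symmetry z ↦ −z ⇒ only even powers of z; rotational symmetry about the z-axis ⇒ p depends on x, y only through x² + y².
Observable constraints: no z-intercept at any integer in the box; a circular section at z = -1 has radius between 1 and 2.
Fitting integer coefficients to these (and the overall shape) gives p.

x^2 + y^2 - 2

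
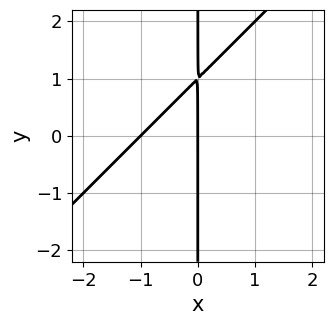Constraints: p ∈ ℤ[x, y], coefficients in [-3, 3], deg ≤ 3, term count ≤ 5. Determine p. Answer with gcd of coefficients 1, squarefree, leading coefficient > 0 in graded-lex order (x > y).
1. deg p = 2. The shape is more complex than any degree-1 curve.
2. Checking where it meets the axes: every point of the y-axis in the box is on the curve; the x-axis gridline crossings are at x ∈ {-1, 0}.
3. These observations pin down the coefficients.

x^2 - x*y + x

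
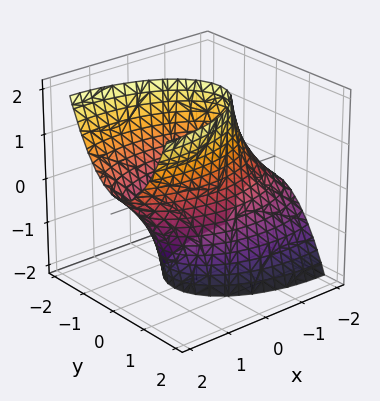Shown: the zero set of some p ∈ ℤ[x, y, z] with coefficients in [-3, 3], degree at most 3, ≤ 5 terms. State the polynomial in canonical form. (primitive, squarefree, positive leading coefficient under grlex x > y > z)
1. deg p = 2. No degree-1 surface has this shape.
2. From the visible intercepts: among the integer gridlines, it crosses the y-axis at y ∈ {-1, 1}; the surface avoids every integer z-axis point in the box.
3. Together with the visible shape, these determine p as stated.

x^2 - 2*x*z + 3*y^2 - 3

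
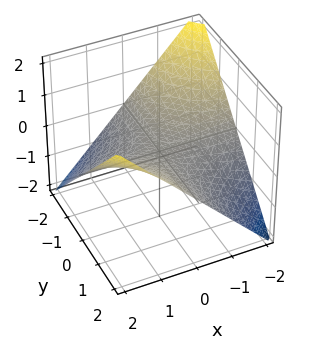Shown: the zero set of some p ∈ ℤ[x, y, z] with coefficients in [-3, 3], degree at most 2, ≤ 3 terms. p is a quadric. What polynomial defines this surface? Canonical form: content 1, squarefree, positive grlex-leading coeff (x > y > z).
Degree: a hyperbolic paraboloid; a quadric, so deg p = 2.
Checking where it meets the axes: it crosses the z-axis at the gridline z = 0; the visible y-axis segment lies entirely on the surface; the visible x-axis segment lies entirely on the surface.
Assembling these constraints gives the stated polynomial.

x*y - 2*z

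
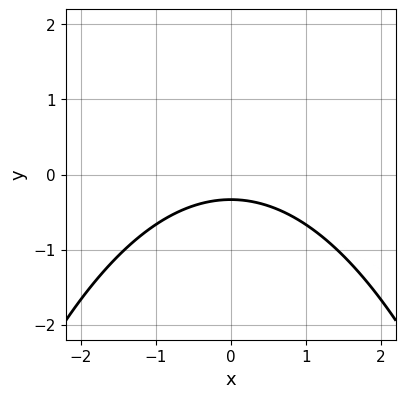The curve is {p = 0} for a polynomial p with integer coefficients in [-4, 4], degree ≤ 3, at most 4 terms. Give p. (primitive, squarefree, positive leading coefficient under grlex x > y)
First, degree: no degree-1 curve has this shape, so deg p = 2.
Next, symmetries: mirror symmetry x ↦ −x ⇒ only even powers of x.
Next, checking where it meets the axes: it misses every integer gridline on the x-axis.
Finally, solving for integer coefficients yields p as stated.

x^2 + 3*y + 1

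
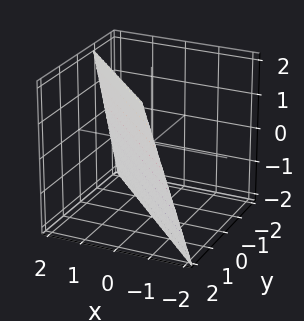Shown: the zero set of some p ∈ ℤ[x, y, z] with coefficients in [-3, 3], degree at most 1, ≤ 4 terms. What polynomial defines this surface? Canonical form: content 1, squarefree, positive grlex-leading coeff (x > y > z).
3*x + 3*y - z - 2

Degree: every cross-section is a straight line — this is a plane, so deg p = 1.
Against the integer gridlines: one z-axis crossing is at z = -2.
Together with the visible shape, these determine p as stated.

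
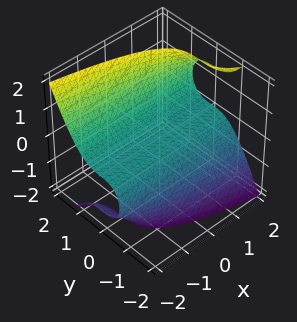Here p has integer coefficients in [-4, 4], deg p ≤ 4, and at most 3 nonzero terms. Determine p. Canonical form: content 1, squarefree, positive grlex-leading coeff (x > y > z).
Degree: the shape is more complex than any degree-2 surface, so deg p = 3.
From the visible intercepts: one y-axis crossing is at y = 0; every point of the x-axis in the box is on the surface.
Together with the visible shape, these determine p as stated.

x*z^2 + 2*y^3 - 3*z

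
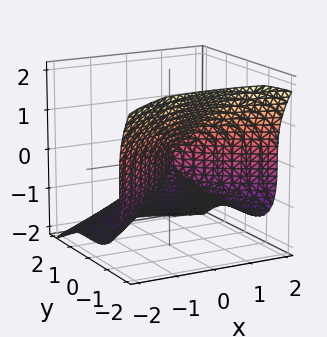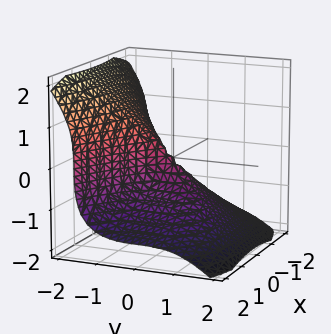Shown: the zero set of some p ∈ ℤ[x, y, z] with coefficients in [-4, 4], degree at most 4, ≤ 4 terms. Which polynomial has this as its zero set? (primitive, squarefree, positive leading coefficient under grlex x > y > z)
y^3 + z^3 + x^2

deg p = 3. No degree-2 surface has this shape.
Observable constraints: it meets the z-axis at z = 0 (among the integer gridlines); it meets the x-axis at x = 0 (among the integer gridlines).
The integer polynomial consistent with all of this is the stated p.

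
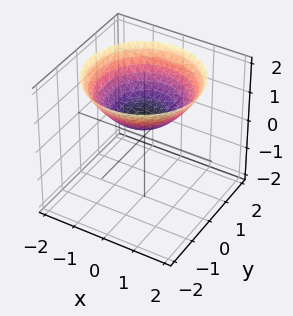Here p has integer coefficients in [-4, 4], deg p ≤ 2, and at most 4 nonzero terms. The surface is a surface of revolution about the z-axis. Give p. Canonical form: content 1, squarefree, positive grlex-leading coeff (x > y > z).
x^2 + y^2 - 2*z + 1

Degree: no degree-1 surface has this shape, so deg p = 2.
Symmetry: the surface is invariant under rotation about z: p = q(x² + y², z).
From the visible intercepts: a circular section at z = 2 has radius between 1 and 2; it misses every integer gridline on the y-axis; no x-intercept at any integer in the box.
These observations pin down the coefficients.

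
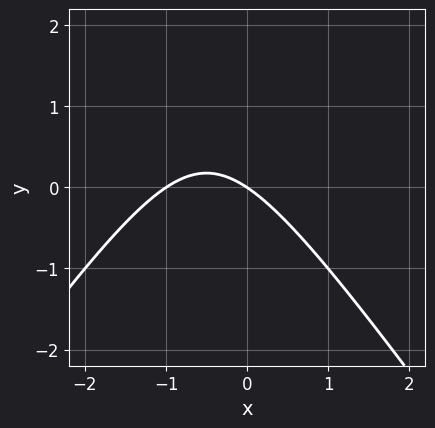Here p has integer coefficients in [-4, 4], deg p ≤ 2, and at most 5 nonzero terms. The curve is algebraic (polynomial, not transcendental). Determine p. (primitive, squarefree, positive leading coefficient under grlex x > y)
2*x^2 - y^2 + 2*x + 3*y

Degree: a generic line meets the curve in up to 2 points, so deg p = 2.
Checking where it meets the axes: the x-axis gridline crossings are at x ∈ {-1, 0}; it meets the y-axis at y = 0 (among the integer gridlines).
Matching integer coefficients to the picture gives p.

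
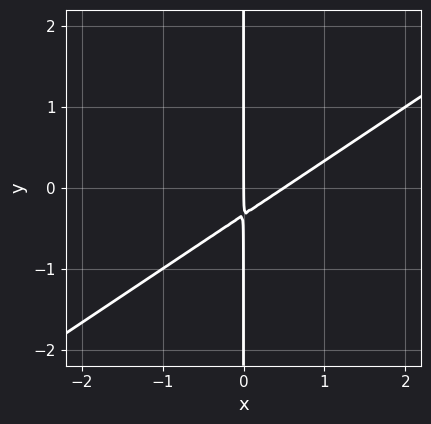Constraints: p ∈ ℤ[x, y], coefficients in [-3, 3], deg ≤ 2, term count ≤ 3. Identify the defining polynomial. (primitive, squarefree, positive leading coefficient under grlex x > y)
2*x^2 - 3*x*y - x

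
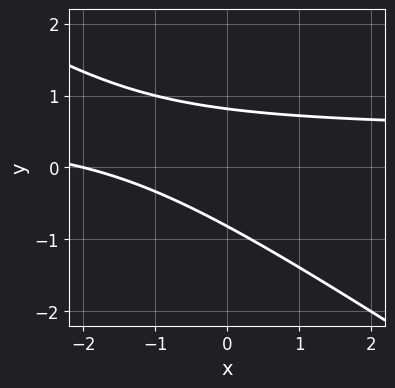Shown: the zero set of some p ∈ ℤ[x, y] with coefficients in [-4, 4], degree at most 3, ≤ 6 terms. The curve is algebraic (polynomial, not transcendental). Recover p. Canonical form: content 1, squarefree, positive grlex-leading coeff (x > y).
First, the degree is 2 — the shape is more complex than any degree-1 curve.
Next, from the visible intercepts: it crosses the x-axis at the gridline x = -2.
Finally, these observations pin down the coefficients.

2*x*y + 3*y^2 - x - 2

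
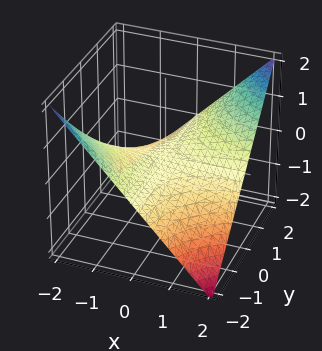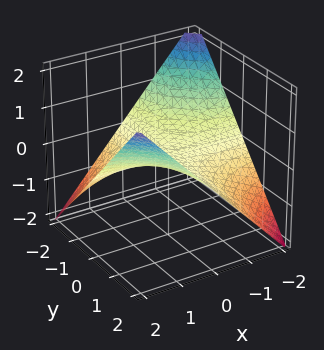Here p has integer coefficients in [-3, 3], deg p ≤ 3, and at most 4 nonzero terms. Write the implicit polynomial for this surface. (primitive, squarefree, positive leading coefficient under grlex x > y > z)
x*y - 2*z

(a) Degree: a hyperbolic paraboloid; a quadric, so deg p = 2.
(b) Against the integer gridlines: every point of the x-axis in the box is on the surface; every point of the y-axis in the box is on the surface.
(c) Fitting integer coefficients to these (and the overall shape) gives p.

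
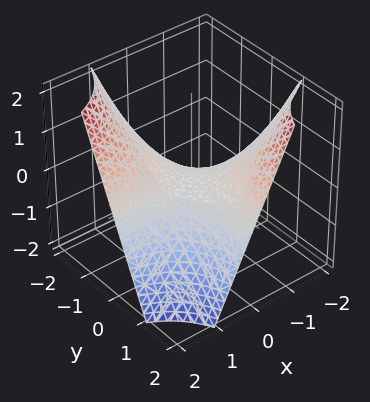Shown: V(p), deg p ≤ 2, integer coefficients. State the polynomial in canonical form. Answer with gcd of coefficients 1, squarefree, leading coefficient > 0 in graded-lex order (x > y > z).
First, degree: a saddle surface; a quadric, so deg p = 2.
Then, checking where it meets the axes: every point of the x-axis in the box is on the surface; the visible y-axis segment lies entirely on the surface; it crosses the z-axis at the gridline z = 0.
Finally, together with the visible shape, these determine p as stated.

x*y + z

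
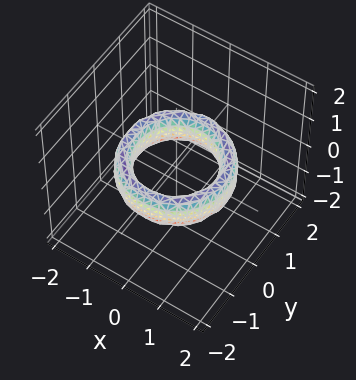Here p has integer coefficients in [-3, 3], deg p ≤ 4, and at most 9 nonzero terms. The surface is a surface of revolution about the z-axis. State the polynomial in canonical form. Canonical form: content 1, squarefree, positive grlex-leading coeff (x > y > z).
x^4 + 2*x^2*y^2 + y^4 - 3*x^2 - 3*y^2 + z^2 + 2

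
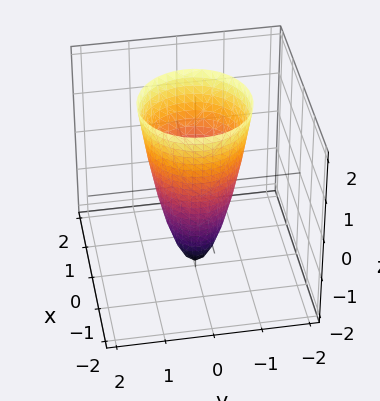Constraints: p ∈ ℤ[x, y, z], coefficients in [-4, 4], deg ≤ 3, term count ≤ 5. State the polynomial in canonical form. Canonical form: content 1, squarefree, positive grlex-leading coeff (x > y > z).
3*x^2 + 3*y^2 - z - 2

First, degree: a generic line meets the surface in up to 2 points, so deg p = 2.
Then, by symmetry, the surface is invariant under rotation about z: p = q(x² + y², z).
Next, checking where it meets the axes: it crosses the z-axis at the gridline z = -2; a circular section at z = 1 has radius exactly 1.
Finally, assembling these constraints gives the stated polynomial.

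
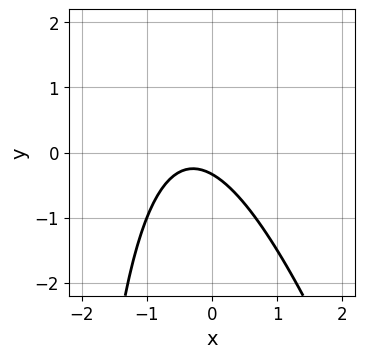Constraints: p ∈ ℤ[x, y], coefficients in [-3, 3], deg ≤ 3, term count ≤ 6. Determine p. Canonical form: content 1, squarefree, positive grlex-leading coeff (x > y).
3*x^2 + x*y + 2*x + 3*y + 1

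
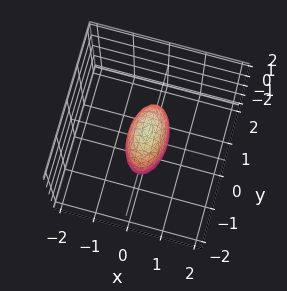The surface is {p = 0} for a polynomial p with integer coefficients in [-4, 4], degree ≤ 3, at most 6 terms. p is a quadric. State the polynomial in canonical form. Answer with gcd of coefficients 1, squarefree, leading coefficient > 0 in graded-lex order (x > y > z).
deg p = 2. Bounded and convex; a quadric.
Symmetries: the y ↦ −y reflection is a symmetry, so y appears only in even powers; mirror symmetry z ↦ −z ⇒ only even powers of z; mirror symmetry x ↦ −x ⇒ only even powers of x.
Against the integer gridlines: the z-axis gridline crossings are at z ∈ {-1, 1}; among the integer gridlines, it crosses the y-axis at y ∈ {-1, 1}.
The integer polynomial consistent with all of this is the stated p.

3*x^2 + y^2 + z^2 - 1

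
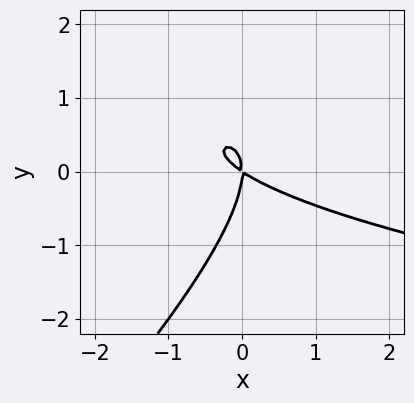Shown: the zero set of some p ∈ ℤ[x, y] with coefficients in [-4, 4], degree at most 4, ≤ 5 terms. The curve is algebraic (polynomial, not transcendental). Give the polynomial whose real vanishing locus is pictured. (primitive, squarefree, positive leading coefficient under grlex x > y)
2*x*y^2 - 2*y^3 - 2*x^2 - 3*x*y

1. Degree: the shape is more complex than any degree-2 curve, so deg p = 3.
2. Observable constraints: one x-axis crossing is at x = 0; one y-axis crossing is at y = 0.
3. Solving for integer coefficients yields p as stated.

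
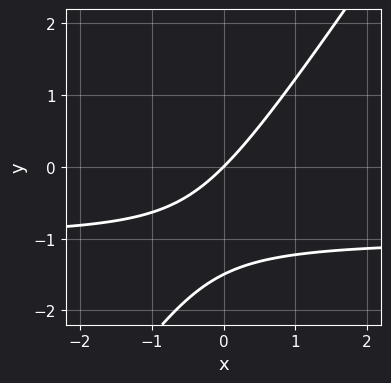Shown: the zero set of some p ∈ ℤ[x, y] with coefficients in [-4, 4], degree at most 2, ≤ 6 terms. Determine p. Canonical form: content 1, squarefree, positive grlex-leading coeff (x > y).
3*x*y - 2*y^2 + 3*x - 3*y

Degree: no degree-1 curve has this shape, so deg p = 2.
From the visible intercepts: it meets the y-axis at y = 0 (among the integer gridlines); one x-axis crossing is at x = 0.
Together with the visible shape, these determine p as stated.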